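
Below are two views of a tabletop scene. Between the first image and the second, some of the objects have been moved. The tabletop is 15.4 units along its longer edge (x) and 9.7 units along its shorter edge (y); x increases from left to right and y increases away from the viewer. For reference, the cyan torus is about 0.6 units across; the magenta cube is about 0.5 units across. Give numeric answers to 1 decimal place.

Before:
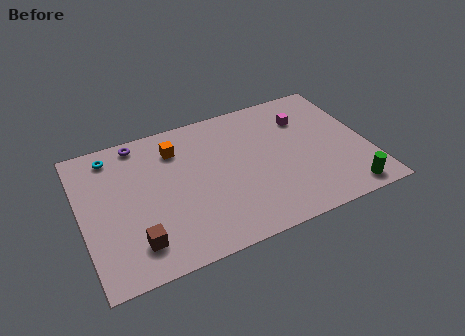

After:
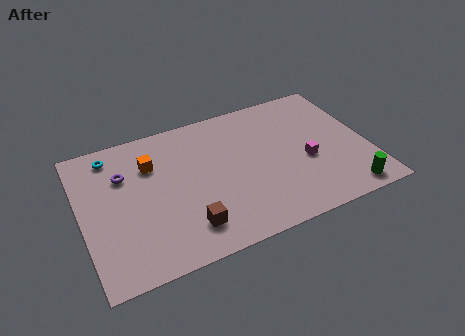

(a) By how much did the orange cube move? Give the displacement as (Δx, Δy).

(-1.4, -0.6)

From the two frames, the orange cube sits at roughly (5.3, 7.5) before and (3.9, 6.9) after.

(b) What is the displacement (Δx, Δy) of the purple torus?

(-1.0, -2.0)

From the two frames, the purple torus sits at roughly (3.4, 8.7) before and (2.4, 6.7) after.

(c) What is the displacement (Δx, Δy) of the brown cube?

(2.7, 0.0)

The brown cube was at about (2.6, 2.0) and moved to about (5.3, 2.0).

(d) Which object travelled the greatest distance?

the magenta cube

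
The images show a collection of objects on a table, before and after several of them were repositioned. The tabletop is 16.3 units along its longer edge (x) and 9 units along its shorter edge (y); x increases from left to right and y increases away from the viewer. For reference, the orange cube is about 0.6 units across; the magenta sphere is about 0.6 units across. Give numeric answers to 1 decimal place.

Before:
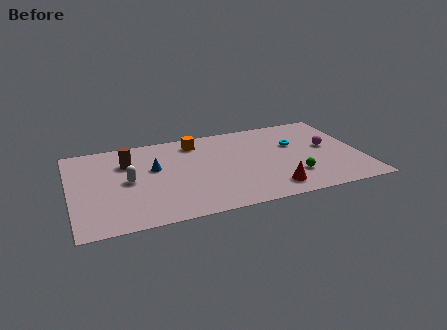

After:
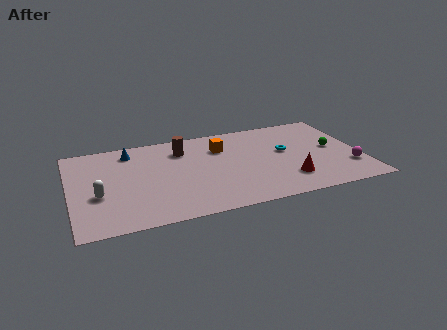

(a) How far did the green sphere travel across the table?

3.4

From (12.3, 2.4) to (14.8, 4.7), the green sphere covered √(2.5² + 2.3²) ≈ 3.4 units.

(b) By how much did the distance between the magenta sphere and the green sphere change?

-1.0

The distance was about 3.3 in the first image and 2.3 in the second, so they moved 1.0 units closer together.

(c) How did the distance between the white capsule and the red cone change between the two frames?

+2.2

The distance was about 8.4 in the first image and 10.6 in the second, so they moved 2.2 units further apart.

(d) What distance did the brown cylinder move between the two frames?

3.1

The brown cylinder was near (3.3, 6.4) before and (6.4, 6.9) after, so it travelled √(3.1² + 0.5²) ≈ 3.1 units.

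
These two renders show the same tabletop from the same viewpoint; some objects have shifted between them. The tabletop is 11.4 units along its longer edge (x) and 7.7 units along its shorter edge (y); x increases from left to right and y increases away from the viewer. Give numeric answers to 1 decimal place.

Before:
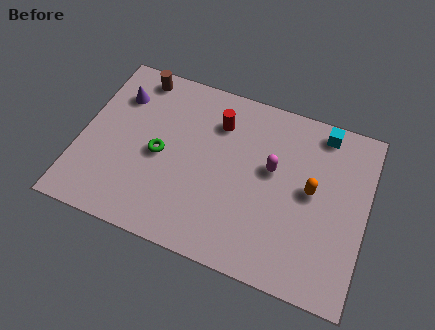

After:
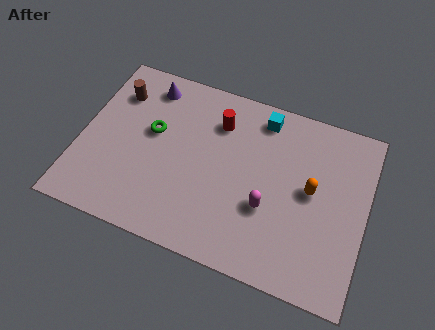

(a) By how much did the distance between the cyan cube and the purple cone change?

-3.6

They were about 8.2 units apart before and 4.6 after — 3.6 units closer together.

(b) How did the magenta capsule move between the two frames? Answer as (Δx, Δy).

(0.0, -1.7)

From the two frames, the magenta capsule sits at roughly (7.6, 4.5) before and (7.6, 2.8) after.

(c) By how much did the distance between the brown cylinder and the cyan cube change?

-1.6

Before: roughly 7.5 units apart; after: 5.9. That's 1.6 units closer together.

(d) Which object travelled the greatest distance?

the cyan cube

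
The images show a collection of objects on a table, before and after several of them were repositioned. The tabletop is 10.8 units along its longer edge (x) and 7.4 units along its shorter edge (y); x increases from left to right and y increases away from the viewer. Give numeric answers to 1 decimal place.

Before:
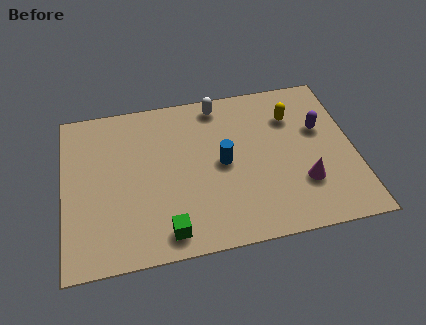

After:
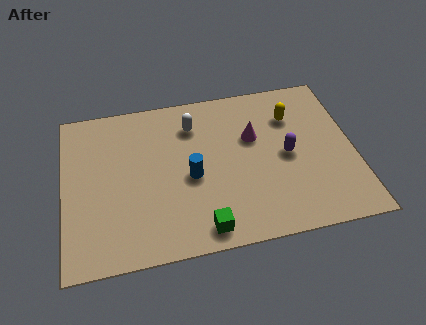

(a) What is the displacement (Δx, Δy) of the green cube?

(1.3, -0.1)

From the two frames, the green cube sits at roughly (3.7, 1.0) before and (5.0, 0.9) after.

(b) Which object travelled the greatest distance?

the magenta cone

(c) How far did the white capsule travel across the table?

1.3

From (5.9, 6.5) to (4.9, 5.7), the white capsule covered √(1.0² + 0.8²) ≈ 1.3 units.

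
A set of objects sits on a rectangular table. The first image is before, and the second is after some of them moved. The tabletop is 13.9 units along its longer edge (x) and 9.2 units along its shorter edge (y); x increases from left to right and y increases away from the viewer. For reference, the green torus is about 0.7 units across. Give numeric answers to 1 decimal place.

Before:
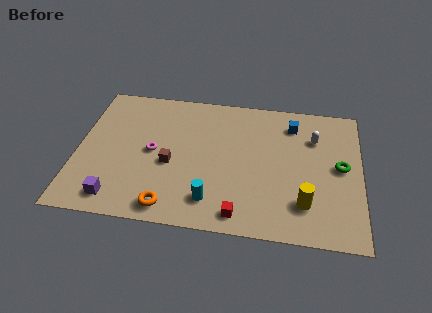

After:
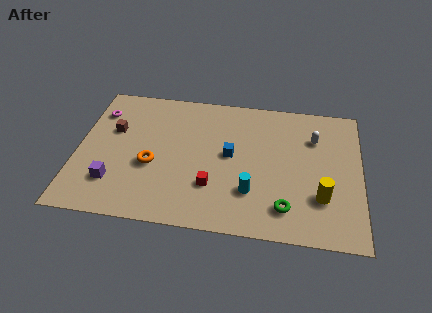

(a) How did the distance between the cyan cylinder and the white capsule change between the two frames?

-1.9

They were about 6.9 units apart before and 5.0 after — 1.9 units closer together.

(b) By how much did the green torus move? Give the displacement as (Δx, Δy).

(-2.6, -3.0)

From the two frames, the green torus sits at roughly (12.9, 4.8) before and (10.3, 1.8) after.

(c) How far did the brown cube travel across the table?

3.5

The brown cube was near (4.6, 3.9) before and (1.7, 5.8) after, so it travelled √(2.9² + 1.9²) ≈ 3.5 units.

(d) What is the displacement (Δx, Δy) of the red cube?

(-1.4, 1.6)

The red cube started near (8.1, 1.1) and ended near (6.7, 2.7).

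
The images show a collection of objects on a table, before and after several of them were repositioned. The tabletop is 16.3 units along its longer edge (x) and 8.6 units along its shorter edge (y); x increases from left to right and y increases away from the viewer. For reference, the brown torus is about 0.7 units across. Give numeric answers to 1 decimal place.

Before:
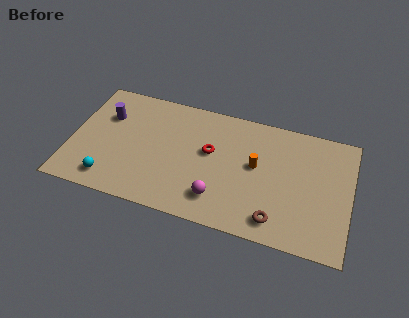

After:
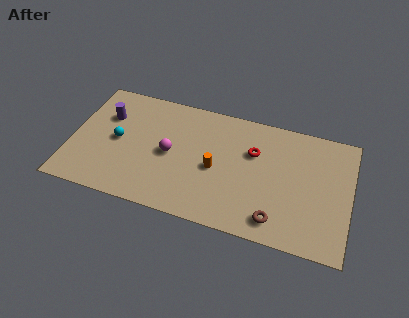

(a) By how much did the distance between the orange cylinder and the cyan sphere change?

-3.2

Before: roughly 9.0 units apart; after: 5.8. That's 3.2 units closer together.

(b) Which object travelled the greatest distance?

the magenta sphere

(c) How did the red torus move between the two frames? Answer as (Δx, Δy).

(2.5, 0.7)

The red torus started near (8.1, 5.0) and ended near (10.6, 5.7).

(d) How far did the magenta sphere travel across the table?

3.8

The magenta sphere moved from about (8.8, 1.9) to (5.8, 4.2), a distance of √(3.0² + 2.3²) ≈ 3.8.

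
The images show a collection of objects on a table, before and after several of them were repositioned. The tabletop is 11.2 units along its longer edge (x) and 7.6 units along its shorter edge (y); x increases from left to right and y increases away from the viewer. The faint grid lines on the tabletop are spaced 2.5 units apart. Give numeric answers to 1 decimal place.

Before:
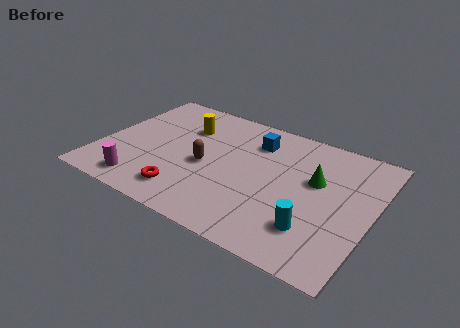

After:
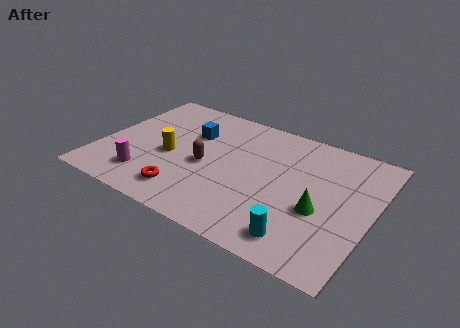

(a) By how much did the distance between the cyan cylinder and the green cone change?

-0.8

Before: roughly 2.7 units apart; after: 1.9. That's 0.8 units closer together.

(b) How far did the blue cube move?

2.7

From (6.1, 5.8) to (3.5, 5.1), the blue cube covered √(2.6² + 0.7²) ≈ 2.7 units.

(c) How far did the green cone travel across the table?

1.6

The green cone was near (8.8, 4.6) before and (9.2, 3.0) after, so it travelled √(0.4² + 1.6²) ≈ 1.6 units.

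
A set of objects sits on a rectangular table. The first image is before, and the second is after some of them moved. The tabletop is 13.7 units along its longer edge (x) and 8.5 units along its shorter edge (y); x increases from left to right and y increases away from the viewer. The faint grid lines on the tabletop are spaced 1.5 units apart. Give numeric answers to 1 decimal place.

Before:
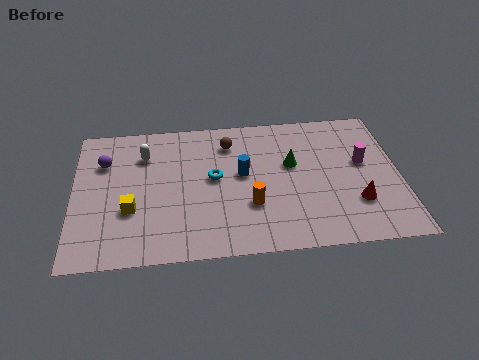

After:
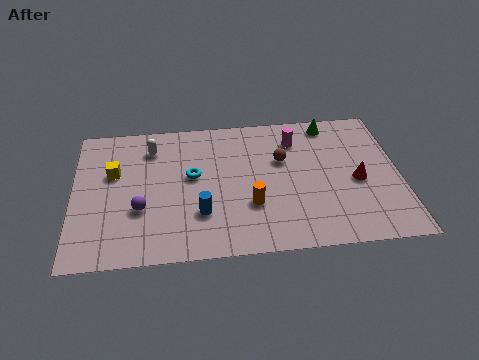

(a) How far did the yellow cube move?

2.4

The yellow cube was near (2.4, 3.0) before and (1.7, 5.3) after, so it travelled √(0.7² + 2.3²) ≈ 2.4 units.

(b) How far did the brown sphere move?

2.6

From (6.6, 6.7) to (8.8, 5.4), the brown sphere covered √(2.2² + 1.3²) ≈ 2.6 units.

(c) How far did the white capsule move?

0.5

The white capsule was near (3.0, 6.3) before and (3.3, 6.7) after, so it travelled √(0.3² + 0.4²) ≈ 0.5 units.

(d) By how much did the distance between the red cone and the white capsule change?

-0.5

Before: roughly 9.6 units apart; after: 9.1. That's 0.5 units closer together.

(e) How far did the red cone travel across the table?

1.3

From (11.8, 2.5) to (11.9, 3.8), the red cone covered √(0.1² + 1.3²) ≈ 1.3 units.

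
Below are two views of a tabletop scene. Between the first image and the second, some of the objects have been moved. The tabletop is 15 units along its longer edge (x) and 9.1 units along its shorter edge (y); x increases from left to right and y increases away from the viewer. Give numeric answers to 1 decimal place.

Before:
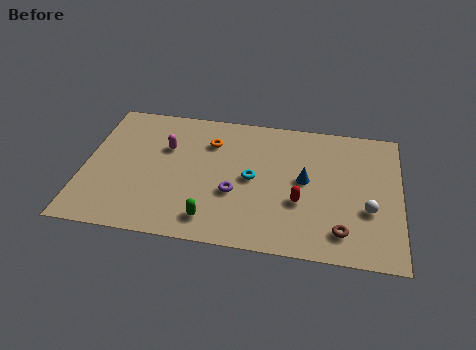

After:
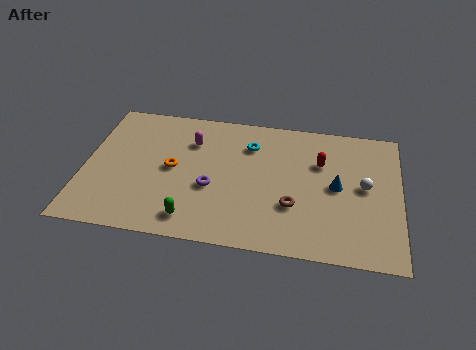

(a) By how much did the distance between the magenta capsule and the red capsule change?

-0.8

Before: roughly 7.0 units apart; after: 6.2. That's 0.8 units closer together.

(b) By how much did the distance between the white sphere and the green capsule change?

+1.2

Before: roughly 7.5 units apart; after: 8.7. That's 1.2 units further apart.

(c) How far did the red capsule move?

2.9

From (10.3, 3.3) to (11.2, 6.1), the red capsule covered √(0.9² + 2.8²) ≈ 2.9 units.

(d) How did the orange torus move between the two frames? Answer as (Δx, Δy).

(-1.7, -2.1)

The orange torus started near (5.9, 6.7) and ended near (4.2, 4.6).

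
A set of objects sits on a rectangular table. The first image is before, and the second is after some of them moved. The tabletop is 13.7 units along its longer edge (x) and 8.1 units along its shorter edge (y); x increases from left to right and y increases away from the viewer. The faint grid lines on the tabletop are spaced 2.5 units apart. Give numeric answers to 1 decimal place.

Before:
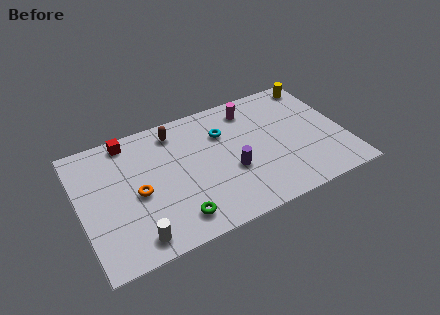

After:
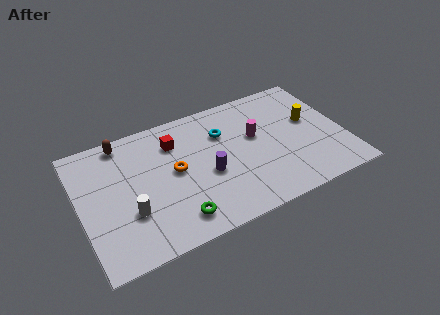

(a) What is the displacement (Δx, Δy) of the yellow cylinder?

(-0.7, -2.4)

The yellow cylinder started near (12.8, 7.1) and ended near (12.1, 4.7).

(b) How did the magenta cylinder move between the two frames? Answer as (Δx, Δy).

(0.0, -1.9)

From the two frames, the magenta cylinder sits at roughly (9.2, 6.7) before and (9.2, 4.8) after.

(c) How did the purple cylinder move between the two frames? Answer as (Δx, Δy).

(-1.2, 0.3)

The purple cylinder started near (7.7, 3.1) and ended near (6.5, 3.4).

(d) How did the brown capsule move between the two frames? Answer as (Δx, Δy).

(-2.7, 0.4)

The brown capsule started near (5.2, 6.8) and ended near (2.5, 7.2).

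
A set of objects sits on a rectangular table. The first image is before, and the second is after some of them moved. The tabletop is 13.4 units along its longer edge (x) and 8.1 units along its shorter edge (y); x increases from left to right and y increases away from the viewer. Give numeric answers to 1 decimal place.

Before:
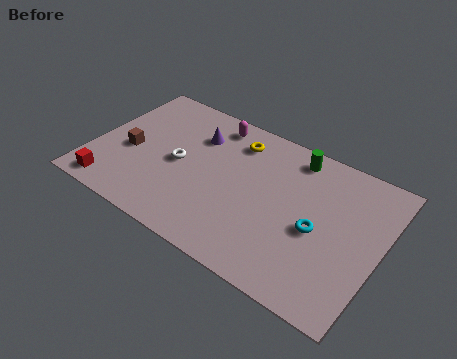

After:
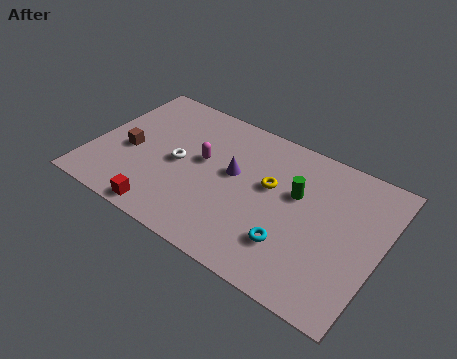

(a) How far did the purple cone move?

2.4

The purple cone was near (4.5, 5.9) before and (6.5, 4.6) after, so it travelled √(2.0² + 1.3²) ≈ 2.4 units.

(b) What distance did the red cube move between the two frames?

2.6

The red cube moved from about (1.3, 1.0) to (3.9, 0.8), a distance of √(2.6² + 0.2²) ≈ 2.6.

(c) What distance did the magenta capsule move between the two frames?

2.4

From (5.1, 7.0) to (5.0, 4.6), the magenta capsule covered √(0.1² + 2.4²) ≈ 2.4 units.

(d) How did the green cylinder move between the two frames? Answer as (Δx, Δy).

(0.4, -2.0)

The green cylinder started near (9.0, 7.0) and ended near (9.4, 5.0).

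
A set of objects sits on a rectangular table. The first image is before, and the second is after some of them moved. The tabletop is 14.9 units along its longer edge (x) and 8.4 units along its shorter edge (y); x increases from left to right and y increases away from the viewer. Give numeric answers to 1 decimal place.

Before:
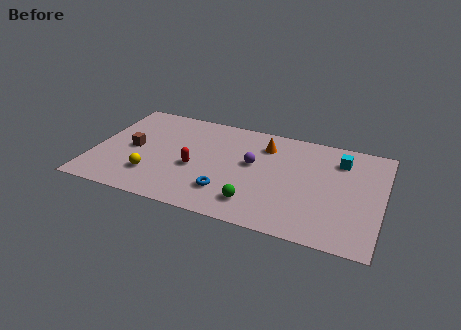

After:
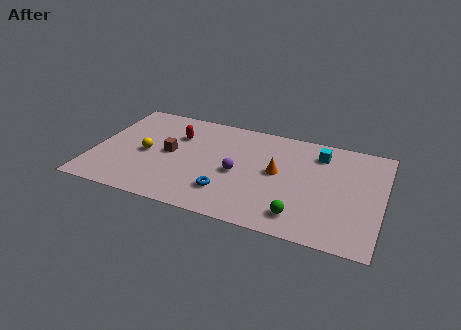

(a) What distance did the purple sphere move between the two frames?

1.2

From (8.2, 4.8) to (7.5, 3.8), the purple sphere covered √(0.7² + 1.0²) ≈ 1.2 units.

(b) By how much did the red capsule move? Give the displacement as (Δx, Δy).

(-1.2, 2.4)

From the two frames, the red capsule sits at roughly (5.3, 3.5) before and (4.1, 5.9) after.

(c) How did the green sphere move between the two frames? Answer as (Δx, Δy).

(2.3, -0.2)

The green sphere was at about (8.6, 1.7) and moved to about (10.9, 1.5).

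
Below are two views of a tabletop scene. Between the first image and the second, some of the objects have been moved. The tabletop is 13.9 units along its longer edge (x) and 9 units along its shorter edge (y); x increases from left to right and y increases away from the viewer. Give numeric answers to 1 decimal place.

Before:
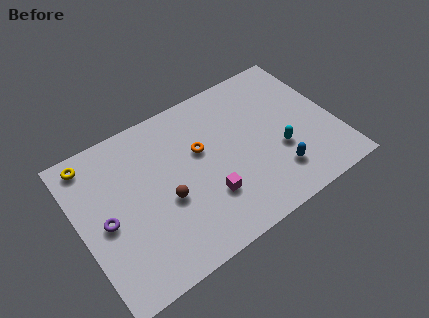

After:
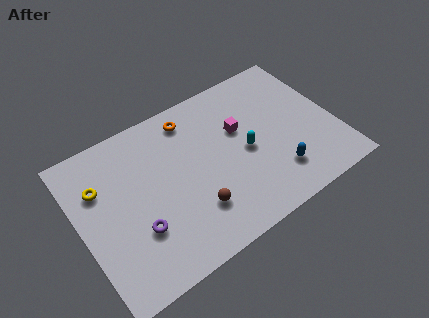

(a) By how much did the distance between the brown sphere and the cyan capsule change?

-2.5

The distance was about 6.2 in the first image and 3.7 in the second, so they moved 2.5 units closer together.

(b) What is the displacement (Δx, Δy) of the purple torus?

(1.5, -1.3)

The purple torus started near (1.3, 4.2) and ended near (2.8, 2.9).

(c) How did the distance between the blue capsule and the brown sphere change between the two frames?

-1.5

The distance was about 6.0 in the first image and 4.5 in the second, so they moved 1.5 units closer together.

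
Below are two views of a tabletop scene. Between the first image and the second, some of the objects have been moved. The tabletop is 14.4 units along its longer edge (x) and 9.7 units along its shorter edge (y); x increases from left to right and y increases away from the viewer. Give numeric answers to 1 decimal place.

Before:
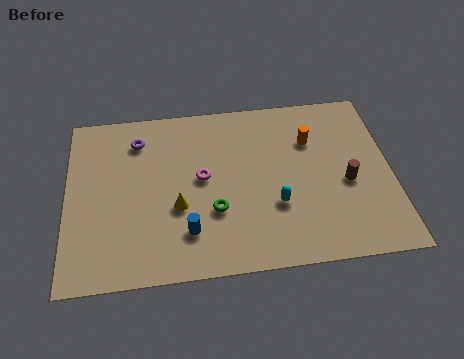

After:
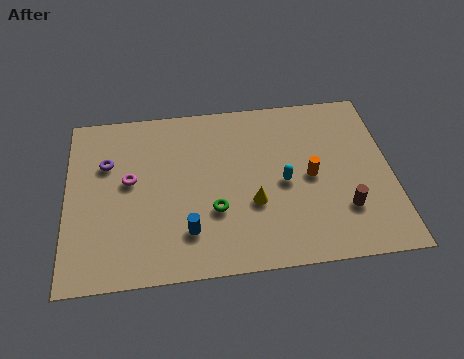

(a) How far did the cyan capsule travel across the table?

1.3

From (9.2, 3.3) to (9.6, 4.5), the cyan capsule covered √(0.4² + 1.2²) ≈ 1.3 units.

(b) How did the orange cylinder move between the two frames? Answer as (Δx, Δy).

(-0.1, -2.1)

The orange cylinder started near (10.9, 6.8) and ended near (10.8, 4.7).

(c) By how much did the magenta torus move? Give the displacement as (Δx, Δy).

(-3.2, 0.2)

The magenta torus started near (6.0, 5.2) and ended near (2.8, 5.4).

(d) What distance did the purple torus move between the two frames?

1.8

The purple torus moved from about (3.2, 7.7) to (1.8, 6.5), a distance of √(1.4² + 1.2²) ≈ 1.8.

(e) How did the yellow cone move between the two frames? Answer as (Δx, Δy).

(3.3, -0.2)

The yellow cone started near (4.9, 3.7) and ended near (8.2, 3.5).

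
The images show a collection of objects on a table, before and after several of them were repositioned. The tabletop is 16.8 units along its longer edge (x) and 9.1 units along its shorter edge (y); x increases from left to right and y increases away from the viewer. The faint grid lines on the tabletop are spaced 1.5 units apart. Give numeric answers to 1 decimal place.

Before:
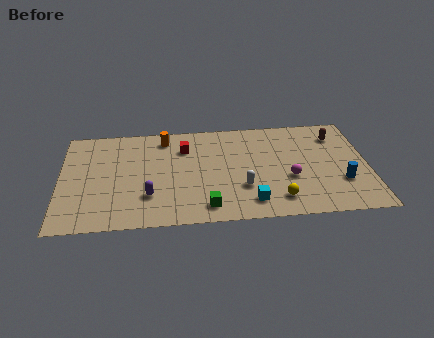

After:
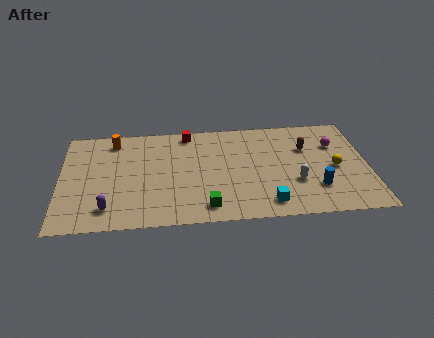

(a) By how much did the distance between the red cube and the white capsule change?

+2.8

Before: roughly 4.9 units apart; after: 7.7. That's 2.8 units further apart.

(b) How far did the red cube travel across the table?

1.4

The red cube was near (6.8, 6.7) before and (7.0, 8.1) after, so it travelled √(0.2² + 1.4²) ≈ 1.4 units.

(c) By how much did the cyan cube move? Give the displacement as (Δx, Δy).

(0.9, -0.2)

The cyan cube was at about (10.3, 1.6) and moved to about (11.2, 1.4).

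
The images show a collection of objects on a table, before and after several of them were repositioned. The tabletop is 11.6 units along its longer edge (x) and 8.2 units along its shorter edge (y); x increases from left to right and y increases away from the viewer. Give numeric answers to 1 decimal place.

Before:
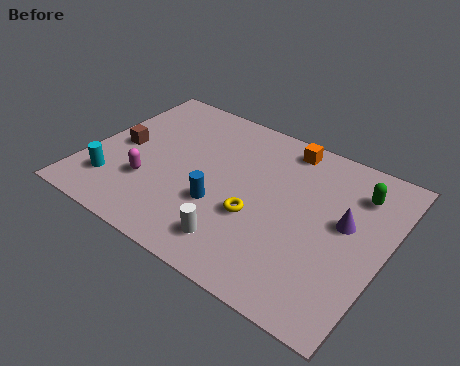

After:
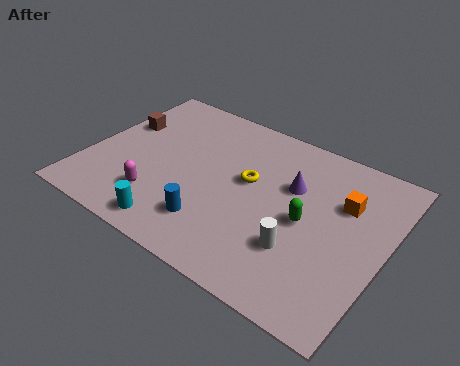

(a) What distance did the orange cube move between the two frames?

3.1

The orange cube was near (7.2, 7.2) before and (9.8, 5.5) after, so it travelled √(2.6² + 1.7²) ≈ 3.1 units.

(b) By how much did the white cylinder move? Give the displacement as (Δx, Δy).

(2.2, 1.0)

The white cylinder started near (6.4, 1.5) and ended near (8.6, 2.5).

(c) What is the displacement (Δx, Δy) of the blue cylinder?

(-0.1, -1.0)

The blue cylinder was at about (5.4, 2.9) and moved to about (5.3, 1.9).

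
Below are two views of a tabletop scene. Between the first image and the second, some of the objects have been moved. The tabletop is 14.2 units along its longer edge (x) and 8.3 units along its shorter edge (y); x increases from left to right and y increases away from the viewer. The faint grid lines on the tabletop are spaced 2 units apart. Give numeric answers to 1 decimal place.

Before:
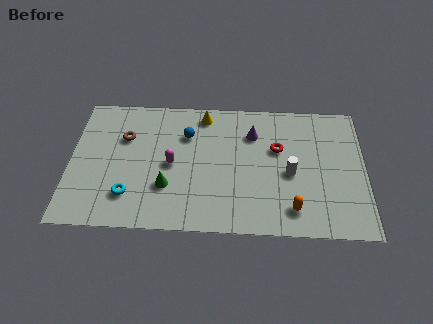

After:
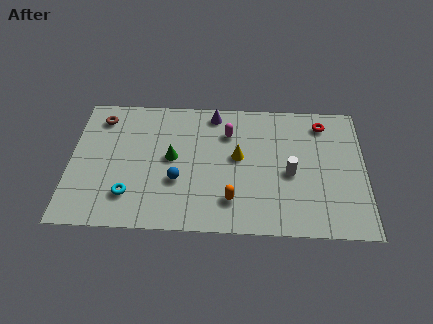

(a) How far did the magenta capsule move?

3.4

From (4.9, 4.0) to (7.6, 6.1), the magenta capsule covered √(2.7² + 2.1²) ≈ 3.4 units.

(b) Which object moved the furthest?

the magenta capsule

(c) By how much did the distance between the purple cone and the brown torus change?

-0.7

The distance was about 6.2 in the first image and 5.5 in the second, so they moved 0.7 units closer together.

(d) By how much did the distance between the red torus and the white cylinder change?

+2.0

The distance was about 1.6 in the first image and 3.6 in the second, so they moved 2.0 units further apart.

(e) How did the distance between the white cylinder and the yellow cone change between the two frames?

-2.8

Before: roughly 5.5 units apart; after: 2.7. That's 2.8 units closer together.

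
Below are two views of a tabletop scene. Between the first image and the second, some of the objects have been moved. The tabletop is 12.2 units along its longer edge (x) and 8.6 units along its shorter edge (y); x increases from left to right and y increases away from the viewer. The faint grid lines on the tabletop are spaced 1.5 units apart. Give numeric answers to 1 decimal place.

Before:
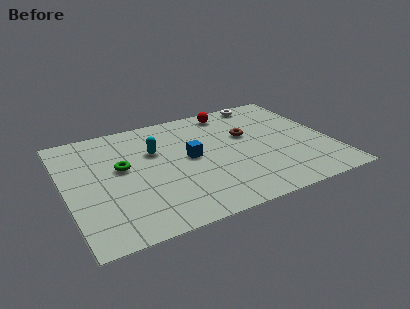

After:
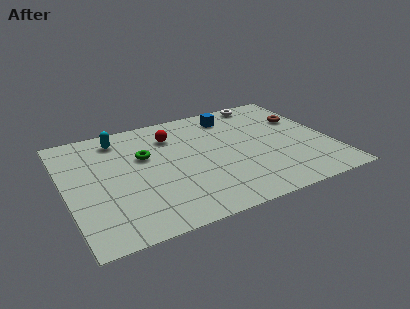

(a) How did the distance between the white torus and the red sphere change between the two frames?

+3.1

Before: roughly 1.7 units apart; after: 4.8. That's 3.1 units further apart.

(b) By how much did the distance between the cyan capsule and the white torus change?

+1.1

They were about 5.9 units apart before and 7.0 after — 1.1 units further apart.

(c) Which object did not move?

the white torus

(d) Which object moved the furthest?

the blue cube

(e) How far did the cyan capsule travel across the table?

2.2

From (4.2, 5.6) to (2.7, 7.2), the cyan capsule covered √(1.5² + 1.6²) ≈ 2.2 units.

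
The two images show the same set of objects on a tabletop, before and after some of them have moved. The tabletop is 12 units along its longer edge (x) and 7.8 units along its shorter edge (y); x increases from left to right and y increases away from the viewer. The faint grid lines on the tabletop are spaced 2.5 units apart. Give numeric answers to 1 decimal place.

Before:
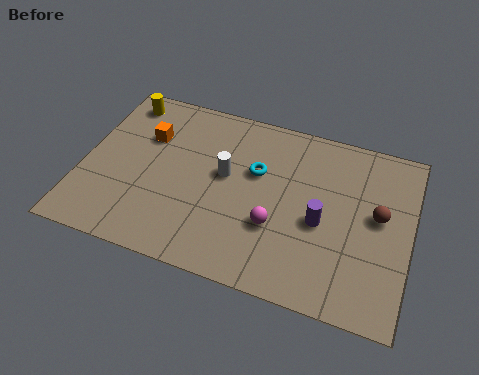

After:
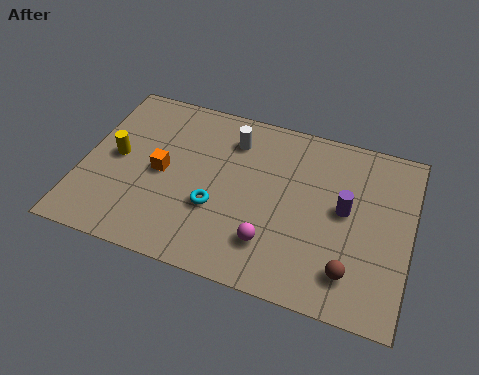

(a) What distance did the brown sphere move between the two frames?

2.8

The brown sphere was near (10.8, 4.3) before and (10.0, 1.6) after, so it travelled √(0.8² + 2.7²) ≈ 2.8 units.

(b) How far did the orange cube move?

1.7

The orange cube was near (2.2, 5.3) before and (2.9, 3.8) after, so it travelled √(0.7² + 1.5²) ≈ 1.7 units.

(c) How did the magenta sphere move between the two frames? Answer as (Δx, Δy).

(-0.1, -0.8)

The magenta sphere was at about (7.2, 2.7) and moved to about (7.1, 1.9).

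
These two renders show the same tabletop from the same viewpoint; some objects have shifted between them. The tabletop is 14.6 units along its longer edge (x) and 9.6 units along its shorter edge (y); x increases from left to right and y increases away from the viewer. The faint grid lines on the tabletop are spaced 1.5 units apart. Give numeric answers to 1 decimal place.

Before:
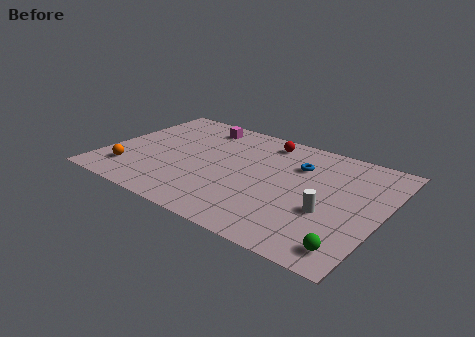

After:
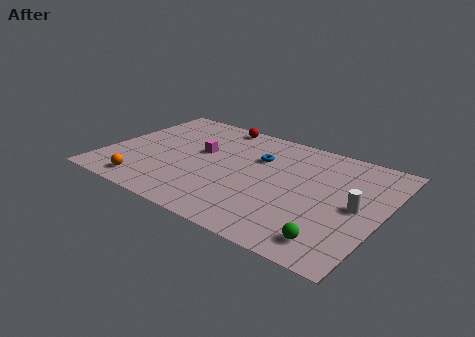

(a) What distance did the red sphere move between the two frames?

2.8

The red sphere was near (7.9, 8.2) before and (5.1, 8.7) after, so it travelled √(2.8² + 0.5²) ≈ 2.8 units.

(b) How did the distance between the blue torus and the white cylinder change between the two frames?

+2.0

The distance was about 3.8 in the first image and 5.8 in the second, so they moved 2.0 units further apart.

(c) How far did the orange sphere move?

1.4

The orange sphere moved from about (1.6, 2.1) to (2.7, 1.3), a distance of √(1.1² + 0.8²) ≈ 1.4.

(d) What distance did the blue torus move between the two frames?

2.1

From (9.9, 6.8) to (7.8, 6.5), the blue torus covered √(2.1² + 0.3²) ≈ 2.1 units.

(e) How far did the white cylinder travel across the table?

1.7

The white cylinder moved from about (12.0, 3.6) to (13.3, 4.7), a distance of √(1.3² + 1.1²) ≈ 1.7.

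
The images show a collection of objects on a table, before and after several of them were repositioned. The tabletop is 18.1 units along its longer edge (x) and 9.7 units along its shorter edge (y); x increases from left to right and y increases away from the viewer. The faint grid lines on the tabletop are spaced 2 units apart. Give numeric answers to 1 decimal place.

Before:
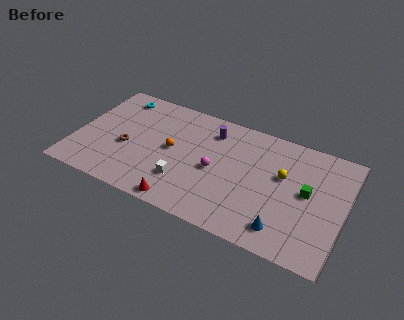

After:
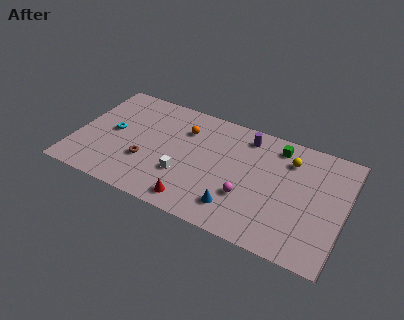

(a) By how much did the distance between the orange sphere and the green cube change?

-2.8

They were about 9.1 units apart before and 6.3 after — 2.8 units closer together.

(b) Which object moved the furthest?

the green cube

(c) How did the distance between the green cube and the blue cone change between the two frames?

+2.8

They were about 3.7 units apart before and 6.5 after — 2.8 units further apart.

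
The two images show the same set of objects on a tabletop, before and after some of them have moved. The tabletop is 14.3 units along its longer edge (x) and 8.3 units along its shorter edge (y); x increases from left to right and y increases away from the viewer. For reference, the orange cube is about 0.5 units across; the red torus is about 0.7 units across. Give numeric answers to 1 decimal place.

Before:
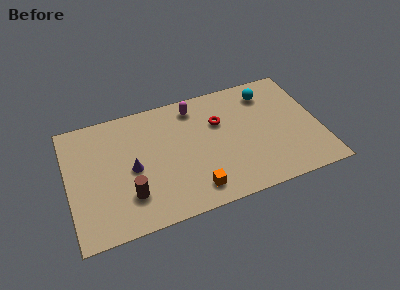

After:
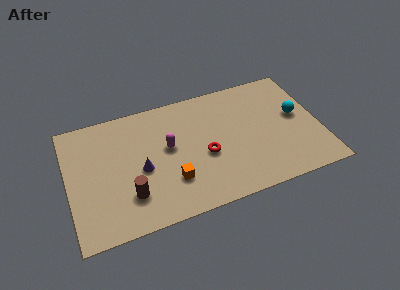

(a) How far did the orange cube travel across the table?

1.6

From (6.9, 1.4) to (5.7, 2.4), the orange cube covered √(1.2² + 1.0²) ≈ 1.6 units.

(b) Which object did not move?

the brown cylinder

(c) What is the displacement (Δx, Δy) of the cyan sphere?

(1.5, -2.1)

The cyan sphere started near (11.6, 6.7) and ended near (13.1, 4.6).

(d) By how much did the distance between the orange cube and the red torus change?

-2.2

They were about 4.5 units apart before and 2.3 after — 2.2 units closer together.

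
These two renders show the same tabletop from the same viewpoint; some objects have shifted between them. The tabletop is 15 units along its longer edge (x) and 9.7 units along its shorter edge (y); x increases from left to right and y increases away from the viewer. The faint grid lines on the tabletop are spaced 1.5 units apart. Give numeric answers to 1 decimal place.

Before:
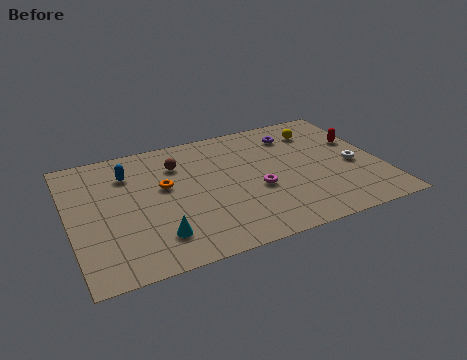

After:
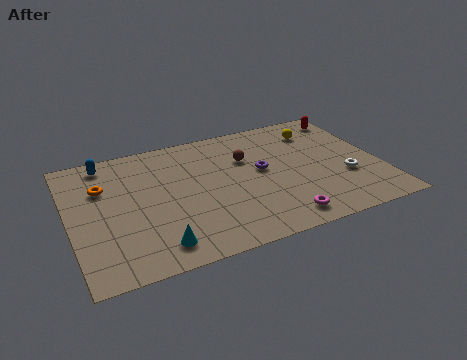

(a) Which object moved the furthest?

the brown sphere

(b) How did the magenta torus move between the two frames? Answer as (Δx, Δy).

(0.8, -2.6)

From the two frames, the magenta torus sits at roughly (8.9, 3.9) before and (9.7, 1.3) after.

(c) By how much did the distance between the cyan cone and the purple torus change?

-2.5

Before: roughly 9.2 units apart; after: 6.7. That's 2.5 units closer together.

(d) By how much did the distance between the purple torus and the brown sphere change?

-4.5

They were about 5.8 units apart before and 1.3 after — 4.5 units closer together.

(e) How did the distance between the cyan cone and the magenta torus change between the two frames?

+0.6

The distance was about 5.3 in the first image and 5.9 in the second, so they moved 0.6 units further apart.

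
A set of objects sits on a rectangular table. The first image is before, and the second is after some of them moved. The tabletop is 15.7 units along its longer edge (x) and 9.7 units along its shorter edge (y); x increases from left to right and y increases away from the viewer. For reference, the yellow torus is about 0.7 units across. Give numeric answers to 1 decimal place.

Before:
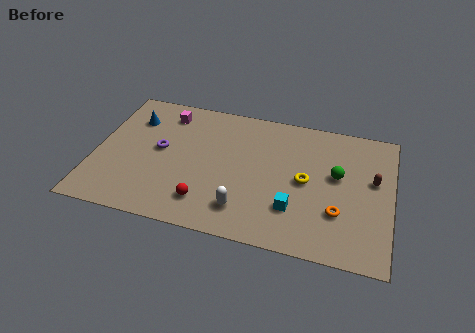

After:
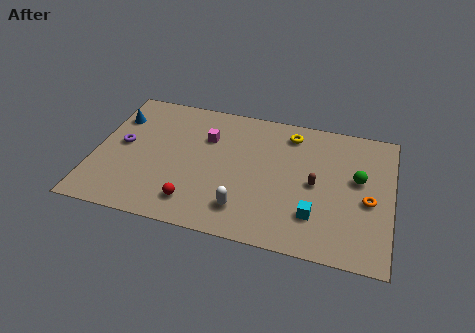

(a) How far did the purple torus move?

2.0

From (3.4, 5.2) to (1.4, 5.1), the purple torus covered √(2.0² + 0.1²) ≈ 2.0 units.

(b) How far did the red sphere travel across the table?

0.6

The red sphere moved from about (6.1, 2.0) to (5.5, 1.8), a distance of √(0.6² + 0.2²) ≈ 0.6.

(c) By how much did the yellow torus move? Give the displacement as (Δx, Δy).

(-1.0, 3.3)

The yellow torus started near (11.2, 4.8) and ended near (10.2, 8.1).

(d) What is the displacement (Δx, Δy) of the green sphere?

(1.1, 0.0)

The green sphere started near (12.8, 5.6) and ended near (13.9, 5.6).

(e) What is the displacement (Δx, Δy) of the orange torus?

(1.5, 1.2)

The orange torus started near (13.0, 3.0) and ended near (14.5, 4.2).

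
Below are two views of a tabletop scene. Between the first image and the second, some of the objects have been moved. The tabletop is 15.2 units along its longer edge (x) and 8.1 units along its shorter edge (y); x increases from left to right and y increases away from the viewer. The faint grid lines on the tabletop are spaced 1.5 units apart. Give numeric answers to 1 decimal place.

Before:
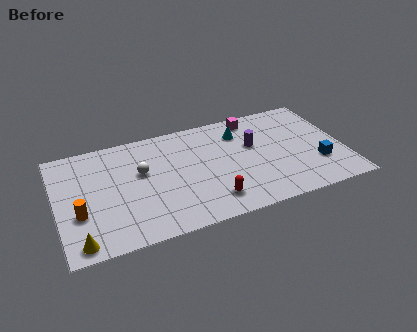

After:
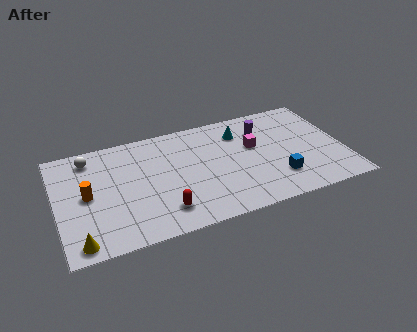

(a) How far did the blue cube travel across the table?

2.2

The blue cube was near (13.7, 2.5) before and (11.5, 2.1) after, so it travelled √(2.2² + 0.4²) ≈ 2.2 units.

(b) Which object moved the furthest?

the white sphere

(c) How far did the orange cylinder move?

1.3

From (1.1, 2.9) to (1.6, 4.1), the orange cylinder covered √(0.5² + 1.2²) ≈ 1.3 units.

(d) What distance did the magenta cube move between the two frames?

2.2

The magenta cube was near (10.7, 7.1) before and (10.5, 4.9) after, so it travelled √(0.2² + 2.2²) ≈ 2.2 units.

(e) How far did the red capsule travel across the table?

2.5

The red capsule was near (7.9, 1.6) before and (5.4, 1.7) after, so it travelled √(2.5² + 0.1²) ≈ 2.5 units.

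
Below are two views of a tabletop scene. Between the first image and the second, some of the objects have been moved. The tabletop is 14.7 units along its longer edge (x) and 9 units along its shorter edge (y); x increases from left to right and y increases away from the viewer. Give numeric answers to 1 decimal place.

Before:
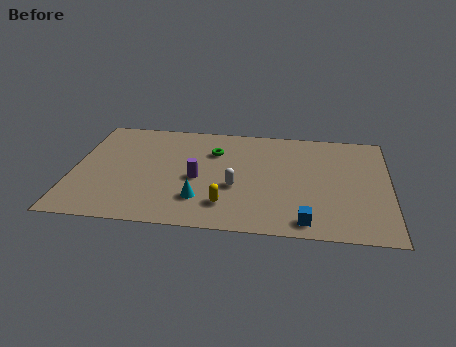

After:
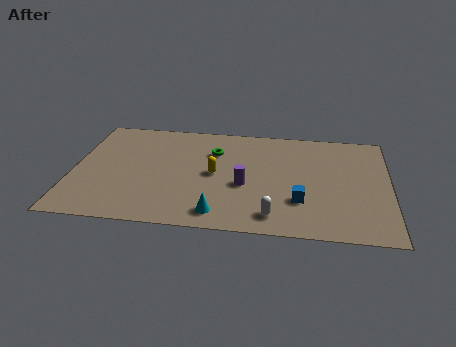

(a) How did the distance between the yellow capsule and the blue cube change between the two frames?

+0.6

The distance was about 3.8 in the first image and 4.4 in the second, so they moved 0.6 units further apart.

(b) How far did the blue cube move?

1.6

The blue cube was near (10.9, 1.1) before and (10.6, 2.7) after, so it travelled √(0.3² + 1.6²) ≈ 1.6 units.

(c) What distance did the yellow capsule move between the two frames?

2.6

The yellow capsule was near (7.2, 2.0) before and (6.6, 4.5) after, so it travelled √(0.6² + 2.5²) ≈ 2.6 units.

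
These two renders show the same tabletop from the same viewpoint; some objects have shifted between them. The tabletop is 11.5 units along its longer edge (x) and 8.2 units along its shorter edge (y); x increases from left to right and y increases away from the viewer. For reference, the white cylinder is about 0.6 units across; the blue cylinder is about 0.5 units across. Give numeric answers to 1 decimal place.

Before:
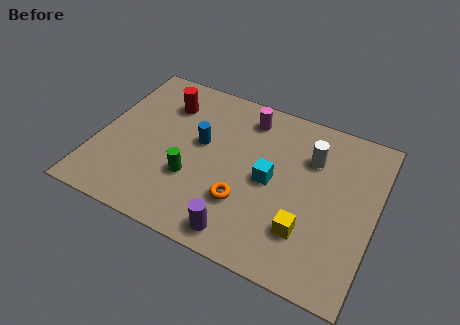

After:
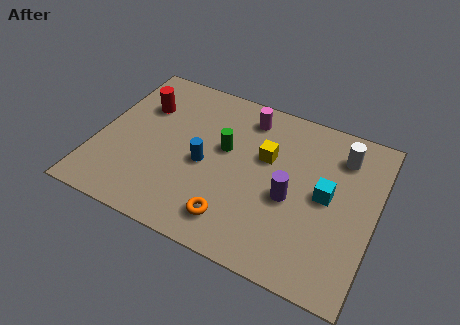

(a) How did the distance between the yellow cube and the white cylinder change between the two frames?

-0.3

The distance was about 3.6 in the first image and 3.3 in the second, so they moved 0.3 units closer together.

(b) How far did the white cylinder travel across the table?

1.3

From (8.7, 5.8) to (9.9, 6.4), the white cylinder covered √(1.2² + 0.6²) ≈ 1.3 units.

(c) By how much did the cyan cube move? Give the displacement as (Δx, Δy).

(2.3, 0.2)

The cyan cube started near (7.2, 4.0) and ended near (9.5, 4.2).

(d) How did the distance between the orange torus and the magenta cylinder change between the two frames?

+1.0

Before: roughly 4.3 units apart; after: 5.3. That's 1.0 units further apart.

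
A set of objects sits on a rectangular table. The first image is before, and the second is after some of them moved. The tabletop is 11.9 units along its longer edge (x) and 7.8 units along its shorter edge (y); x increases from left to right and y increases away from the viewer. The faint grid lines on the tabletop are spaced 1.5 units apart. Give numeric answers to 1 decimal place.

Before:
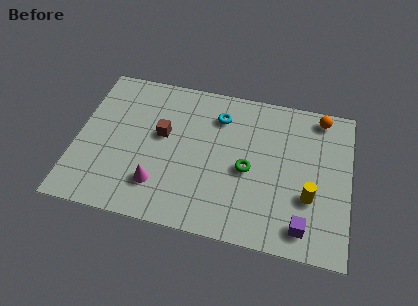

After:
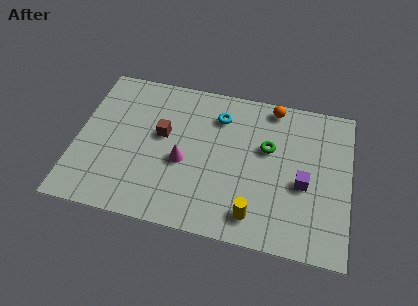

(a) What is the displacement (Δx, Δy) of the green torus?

(0.8, 1.3)

From the two frames, the green torus sits at roughly (7.5, 3.5) before and (8.3, 4.8) after.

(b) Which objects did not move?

the brown cube and the cyan torus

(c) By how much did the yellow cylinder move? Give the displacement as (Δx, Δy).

(-2.3, -1.4)

From the two frames, the yellow cylinder sits at roughly (10.2, 2.7) before and (7.9, 1.3) after.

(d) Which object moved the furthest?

the yellow cylinder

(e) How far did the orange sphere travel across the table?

2.1

The orange sphere moved from about (10.5, 6.9) to (8.4, 7.0), a distance of √(2.1² + 0.1²) ≈ 2.1.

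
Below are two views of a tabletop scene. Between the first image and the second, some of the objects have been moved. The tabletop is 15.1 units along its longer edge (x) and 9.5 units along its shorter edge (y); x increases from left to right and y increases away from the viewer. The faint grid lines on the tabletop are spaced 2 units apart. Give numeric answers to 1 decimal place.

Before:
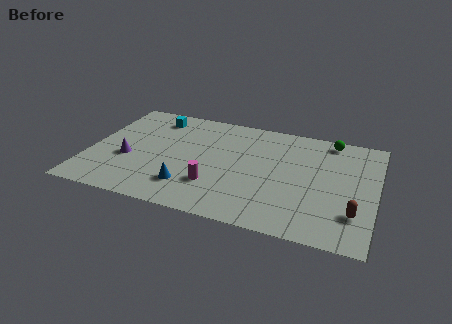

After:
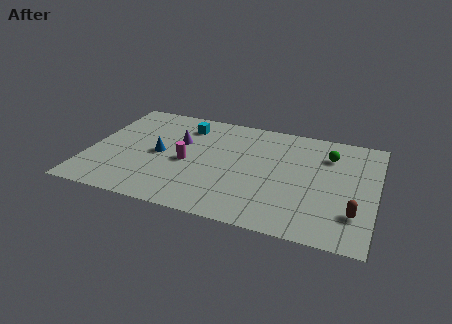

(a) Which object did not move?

the brown capsule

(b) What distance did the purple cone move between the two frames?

3.4

From (2.1, 3.7) to (4.6, 6.0), the purple cone covered √(2.5² + 2.3²) ≈ 3.4 units.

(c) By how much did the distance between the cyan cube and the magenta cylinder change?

-3.1

They were about 6.4 units apart before and 3.3 after — 3.1 units closer together.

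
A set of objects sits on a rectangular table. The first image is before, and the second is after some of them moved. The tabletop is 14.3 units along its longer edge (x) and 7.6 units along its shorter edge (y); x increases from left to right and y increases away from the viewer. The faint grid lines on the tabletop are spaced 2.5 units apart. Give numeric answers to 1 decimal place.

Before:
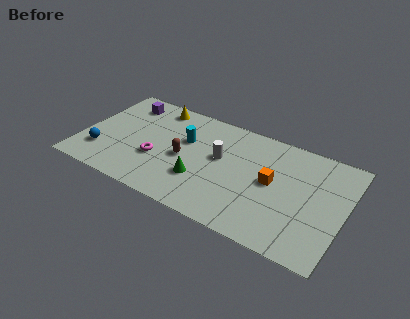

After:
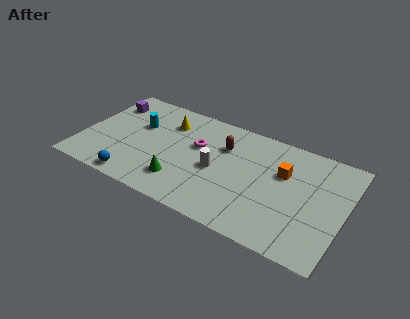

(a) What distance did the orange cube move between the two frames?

1.0

The orange cube was near (10.4, 4.0) before and (10.9, 4.9) after, so it travelled √(0.5² + 0.9²) ≈ 1.0 units.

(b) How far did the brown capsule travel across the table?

2.7

The brown capsule moved from about (5.6, 3.5) to (7.6, 5.3), a distance of √(2.0² + 1.8²) ≈ 2.7.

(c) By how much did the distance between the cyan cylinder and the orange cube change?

+3.0

Before: roughly 5.0 units apart; after: 8.0. That's 3.0 units further apart.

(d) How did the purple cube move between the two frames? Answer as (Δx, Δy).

(-0.9, -0.4)

From the two frames, the purple cube sits at roughly (1.9, 6.2) before and (1.0, 5.8) after.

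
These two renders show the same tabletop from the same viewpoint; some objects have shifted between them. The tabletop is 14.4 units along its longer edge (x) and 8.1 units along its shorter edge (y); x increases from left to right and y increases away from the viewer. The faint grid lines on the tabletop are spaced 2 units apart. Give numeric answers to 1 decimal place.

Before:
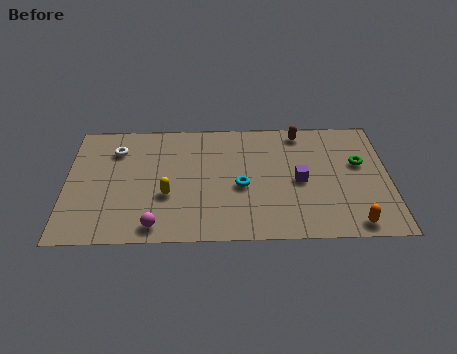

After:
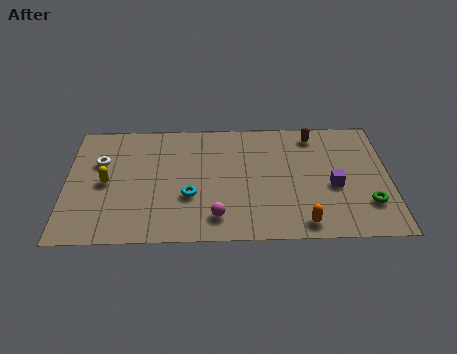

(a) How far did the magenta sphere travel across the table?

2.7

The magenta sphere moved from about (4.0, 1.0) to (6.7, 1.5), a distance of √(2.7² + 0.5²) ≈ 2.7.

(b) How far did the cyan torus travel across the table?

2.4

From (7.8, 3.5) to (5.5, 2.9), the cyan torus covered √(2.3² + 0.6²) ≈ 2.4 units.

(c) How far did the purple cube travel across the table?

1.6

From (10.4, 3.8) to (11.9, 3.4), the purple cube covered √(1.5² + 0.4²) ≈ 1.6 units.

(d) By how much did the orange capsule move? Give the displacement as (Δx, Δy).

(-2.2, 0.1)

The orange capsule was at about (12.7, 0.9) and moved to about (10.5, 1.0).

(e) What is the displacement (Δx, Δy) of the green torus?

(0.3, -2.7)

The green torus was at about (13.1, 4.9) and moved to about (13.4, 2.2).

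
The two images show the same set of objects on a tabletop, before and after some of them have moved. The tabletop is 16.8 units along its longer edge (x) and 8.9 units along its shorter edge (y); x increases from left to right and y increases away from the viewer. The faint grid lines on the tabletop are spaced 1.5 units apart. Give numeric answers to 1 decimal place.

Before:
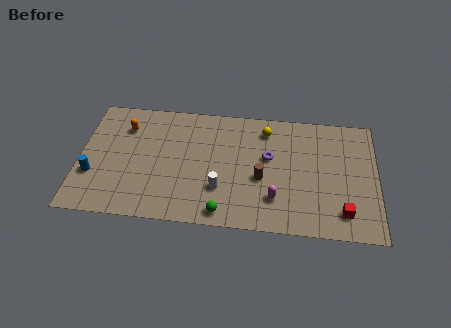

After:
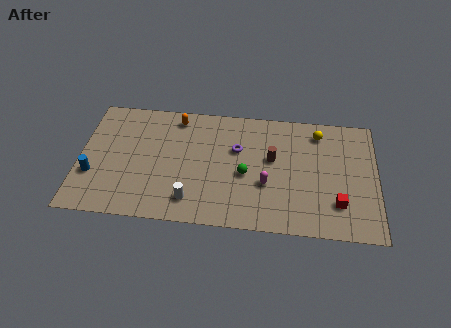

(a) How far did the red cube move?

0.7

From (14.9, 1.7) to (14.6, 2.3), the red cube covered √(0.3² + 0.6²) ≈ 0.7 units.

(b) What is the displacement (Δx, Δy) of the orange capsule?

(2.9, 1.0)

The orange capsule started near (2.5, 6.7) and ended near (5.4, 7.7).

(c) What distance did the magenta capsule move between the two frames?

1.1

The magenta capsule was near (11.1, 2.3) before and (10.6, 3.3) after, so it travelled √(0.5² + 1.0²) ≈ 1.1 units.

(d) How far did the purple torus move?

1.8

The purple torus was near (10.7, 5.3) before and (8.9, 5.7) after, so it travelled √(1.8² + 0.4²) ≈ 1.8 units.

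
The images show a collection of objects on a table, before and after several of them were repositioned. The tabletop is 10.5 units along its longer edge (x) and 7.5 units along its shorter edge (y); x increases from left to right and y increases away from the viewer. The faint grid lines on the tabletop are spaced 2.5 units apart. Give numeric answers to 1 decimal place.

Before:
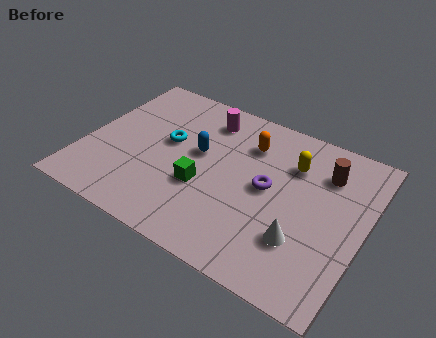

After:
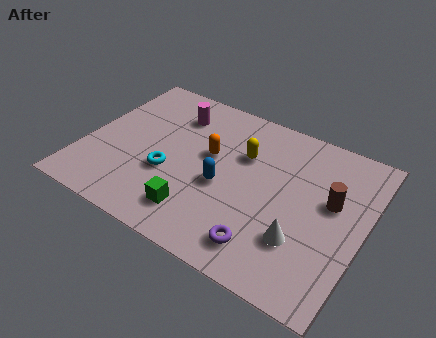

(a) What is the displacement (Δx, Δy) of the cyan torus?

(0.3, -1.5)

From the two frames, the cyan torus sits at roughly (3.0, 4.3) before and (3.3, 2.8) after.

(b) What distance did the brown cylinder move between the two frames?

1.3

The brown cylinder moved from about (8.8, 5.6) to (9.2, 4.4), a distance of √(0.4² + 1.2²) ≈ 1.3.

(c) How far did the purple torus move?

2.6

The purple torus moved from about (6.9, 3.9) to (7.2, 1.3), a distance of √(0.3² + 2.6²) ≈ 2.6.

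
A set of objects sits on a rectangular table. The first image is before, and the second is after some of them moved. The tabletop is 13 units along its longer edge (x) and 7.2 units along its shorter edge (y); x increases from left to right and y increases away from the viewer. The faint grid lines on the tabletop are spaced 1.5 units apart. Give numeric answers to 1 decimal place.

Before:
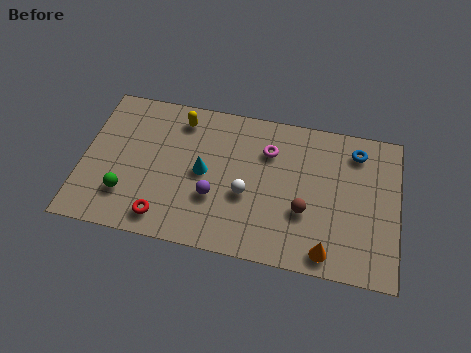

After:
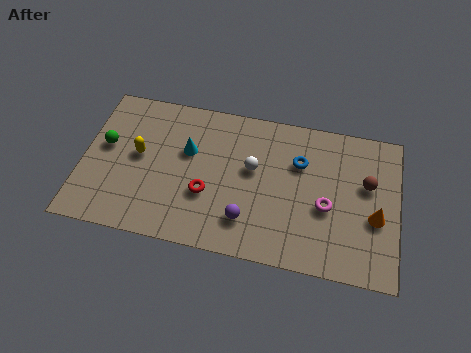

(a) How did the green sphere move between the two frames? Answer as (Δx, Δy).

(-1.0, 2.2)

The green sphere started near (1.9, 1.9) and ended near (0.9, 4.1).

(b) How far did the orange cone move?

2.8

The orange cone moved from about (10.2, 0.9) to (12.1, 2.9), a distance of √(1.9² + 2.0²) ≈ 2.8.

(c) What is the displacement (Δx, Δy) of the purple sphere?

(1.4, -0.8)

The purple sphere started near (5.5, 2.5) and ended near (6.9, 1.7).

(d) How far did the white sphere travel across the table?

1.3

The white sphere was near (6.8, 2.9) before and (7.0, 4.2) after, so it travelled √(0.2² + 1.3²) ≈ 1.3 units.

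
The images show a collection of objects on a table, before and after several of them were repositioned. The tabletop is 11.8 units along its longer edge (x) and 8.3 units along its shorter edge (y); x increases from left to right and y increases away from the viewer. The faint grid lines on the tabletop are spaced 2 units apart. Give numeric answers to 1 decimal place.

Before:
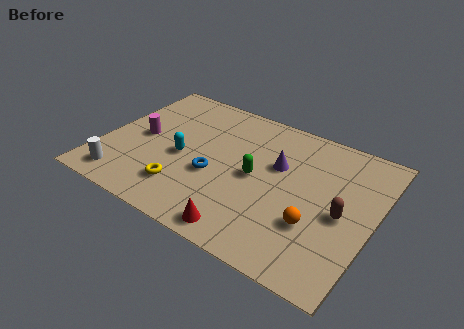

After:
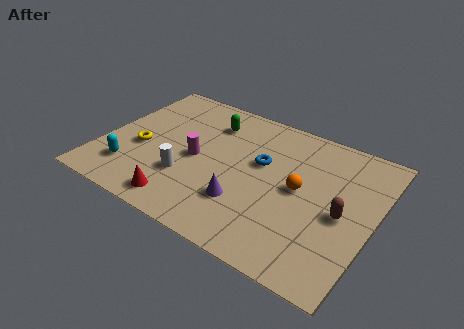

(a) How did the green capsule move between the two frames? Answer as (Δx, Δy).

(-2.4, 2.3)

The green capsule was at about (6.7, 4.1) and moved to about (4.3, 6.4).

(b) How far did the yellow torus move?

2.7

From (3.9, 1.9) to (1.7, 3.4), the yellow torus covered √(2.2² + 1.5²) ≈ 2.7 units.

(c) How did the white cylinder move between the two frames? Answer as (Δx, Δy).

(2.6, 1.4)

The white cylinder was at about (1.3, 1.2) and moved to about (3.9, 2.6).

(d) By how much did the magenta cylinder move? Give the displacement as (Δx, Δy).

(2.5, -0.2)

From the two frames, the magenta cylinder sits at roughly (1.6, 4.1) before and (4.1, 3.9) after.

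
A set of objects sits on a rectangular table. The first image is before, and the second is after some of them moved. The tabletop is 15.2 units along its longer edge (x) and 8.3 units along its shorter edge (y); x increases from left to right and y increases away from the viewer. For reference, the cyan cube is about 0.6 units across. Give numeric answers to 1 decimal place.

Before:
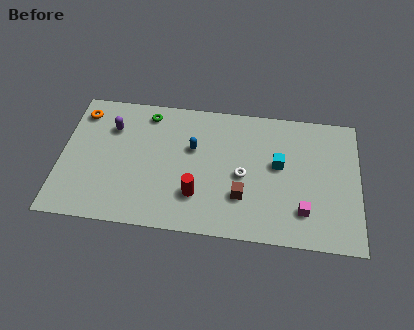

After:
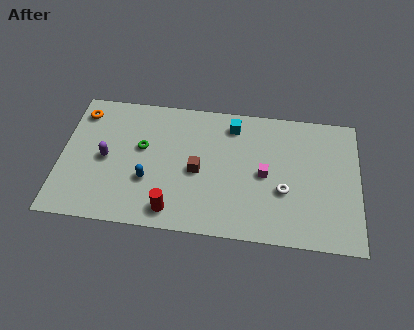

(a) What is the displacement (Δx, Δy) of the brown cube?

(-2.3, 1.3)

From the two frames, the brown cube sits at roughly (9.3, 2.5) before and (7.0, 3.8) after.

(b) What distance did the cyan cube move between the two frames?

3.3

The cyan cube was near (11.1, 4.7) before and (8.7, 6.9) after, so it travelled √(2.4² + 2.2²) ≈ 3.3 units.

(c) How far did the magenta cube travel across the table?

2.8

From (12.4, 2.0) to (10.4, 4.0), the magenta cube covered √(2.0² + 2.0²) ≈ 2.8 units.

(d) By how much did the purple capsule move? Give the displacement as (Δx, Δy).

(-0.2, -2.0)

The purple capsule was at about (2.5, 6.0) and moved to about (2.3, 4.0).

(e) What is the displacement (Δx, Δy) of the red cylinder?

(-1.2, -1.1)

The red cylinder was at about (7.0, 2.3) and moved to about (5.8, 1.2).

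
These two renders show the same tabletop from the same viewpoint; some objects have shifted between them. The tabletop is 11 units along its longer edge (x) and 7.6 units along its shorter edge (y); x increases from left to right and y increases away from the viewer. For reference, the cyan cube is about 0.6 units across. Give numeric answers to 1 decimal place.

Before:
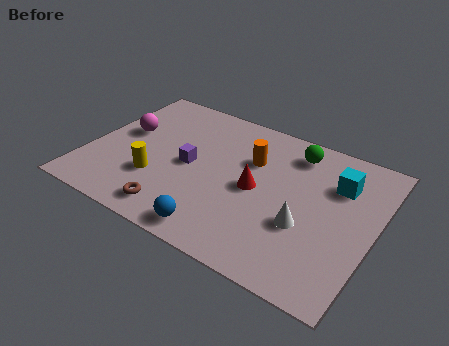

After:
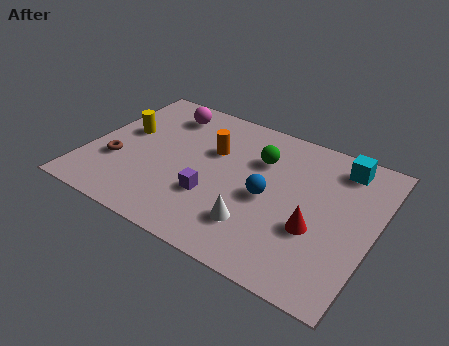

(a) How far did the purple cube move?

1.6

The purple cube was near (3.9, 3.7) before and (5.0, 2.5) after, so it travelled √(1.1² + 1.2²) ≈ 1.6 units.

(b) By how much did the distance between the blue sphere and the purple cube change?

-1.0

The distance was about 3.2 in the first image and 2.2 in the second, so they moved 1.0 units closer together.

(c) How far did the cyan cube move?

1.0

The cyan cube moved from about (9.4, 5.4) to (9.4, 6.4), a distance of √(0.0² + 1.0²) ≈ 1.0.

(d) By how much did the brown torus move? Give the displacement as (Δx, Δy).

(-2.6, 1.5)

The brown torus was at about (3.8, 1.1) and moved to about (1.2, 2.6).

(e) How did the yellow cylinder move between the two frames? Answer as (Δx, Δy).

(-1.6, 2.0)

The yellow cylinder was at about (2.8, 2.4) and moved to about (1.2, 4.4).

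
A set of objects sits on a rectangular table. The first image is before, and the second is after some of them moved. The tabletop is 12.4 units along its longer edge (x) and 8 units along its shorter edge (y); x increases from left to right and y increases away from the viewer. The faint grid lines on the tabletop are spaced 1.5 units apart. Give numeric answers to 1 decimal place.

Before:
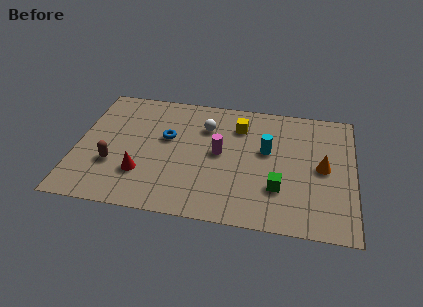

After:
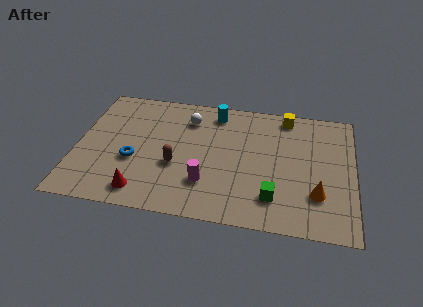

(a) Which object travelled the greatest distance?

the cyan cylinder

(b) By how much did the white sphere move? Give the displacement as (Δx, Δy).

(-0.8, 0.4)

The white sphere started near (5.7, 5.8) and ended near (4.9, 6.2).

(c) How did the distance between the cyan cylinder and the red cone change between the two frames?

+0.4

The distance was about 6.0 in the first image and 6.4 in the second, so they moved 0.4 units further apart.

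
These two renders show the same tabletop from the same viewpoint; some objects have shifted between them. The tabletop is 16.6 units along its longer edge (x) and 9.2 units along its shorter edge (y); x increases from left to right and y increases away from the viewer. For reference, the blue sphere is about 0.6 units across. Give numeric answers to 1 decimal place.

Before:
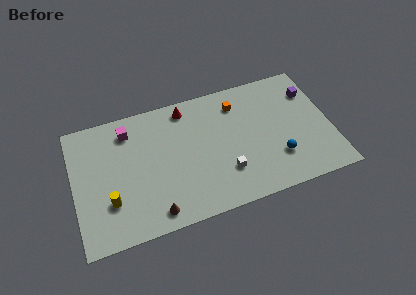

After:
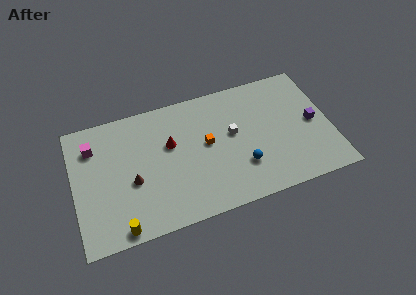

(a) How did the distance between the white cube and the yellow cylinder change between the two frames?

+1.4

The distance was about 7.4 in the first image and 8.8 in the second, so they moved 1.4 units further apart.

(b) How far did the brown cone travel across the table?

2.9

The brown cone was near (4.9, 1.2) before and (3.7, 3.8) after, so it travelled √(1.2² + 2.6²) ≈ 2.9 units.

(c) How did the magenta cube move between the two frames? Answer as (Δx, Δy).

(-2.3, -0.5)

From the two frames, the magenta cube sits at roughly (3.7, 7.5) before and (1.4, 7.0) after.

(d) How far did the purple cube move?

2.3

From (15.6, 6.8) to (15.5, 4.5), the purple cube covered √(0.1² + 2.3²) ≈ 2.3 units.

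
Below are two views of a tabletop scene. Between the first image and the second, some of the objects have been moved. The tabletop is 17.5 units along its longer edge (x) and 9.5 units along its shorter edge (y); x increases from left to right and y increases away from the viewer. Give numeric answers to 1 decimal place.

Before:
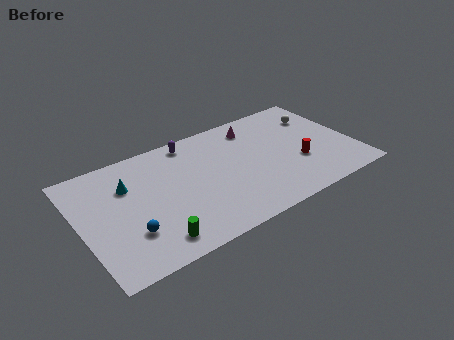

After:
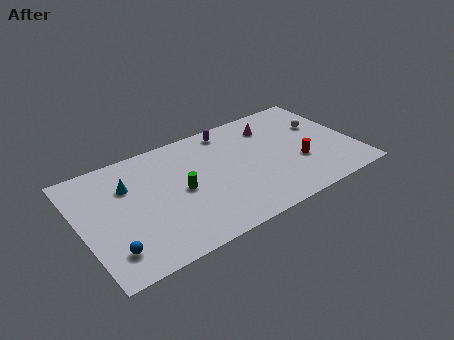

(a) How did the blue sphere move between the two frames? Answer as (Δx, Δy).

(-1.3, -0.8)

The blue sphere was at about (2.8, 2.8) and moved to about (1.5, 2.0).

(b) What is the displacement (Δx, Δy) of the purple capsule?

(2.5, -0.1)

The purple capsule was at about (7.5, 8.4) and moved to about (10.0, 8.3).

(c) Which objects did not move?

the cyan cone and the red cylinder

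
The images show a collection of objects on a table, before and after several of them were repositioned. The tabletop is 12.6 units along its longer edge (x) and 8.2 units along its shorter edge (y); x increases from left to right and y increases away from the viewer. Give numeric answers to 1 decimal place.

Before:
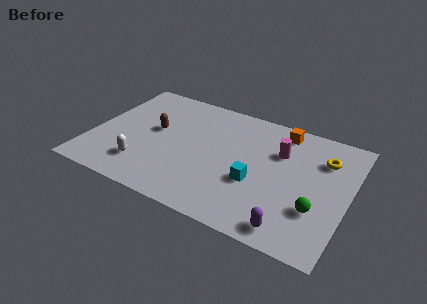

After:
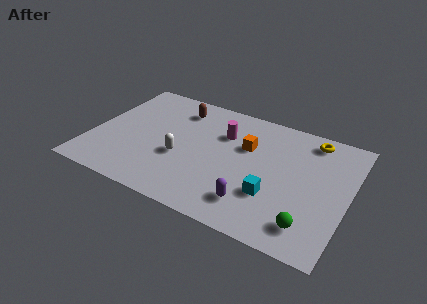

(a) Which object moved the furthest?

the magenta cylinder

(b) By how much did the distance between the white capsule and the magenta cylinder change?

-4.2

Before: roughly 7.3 units apart; after: 3.1. That's 4.2 units closer together.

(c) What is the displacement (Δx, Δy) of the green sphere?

(-0.2, -1.1)

The green sphere started near (11.2, 2.6) and ended near (11.0, 1.5).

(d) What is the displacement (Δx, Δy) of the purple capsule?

(-1.9, 0.7)

The purple capsule started near (10.2, 1.0) and ended near (8.3, 1.7).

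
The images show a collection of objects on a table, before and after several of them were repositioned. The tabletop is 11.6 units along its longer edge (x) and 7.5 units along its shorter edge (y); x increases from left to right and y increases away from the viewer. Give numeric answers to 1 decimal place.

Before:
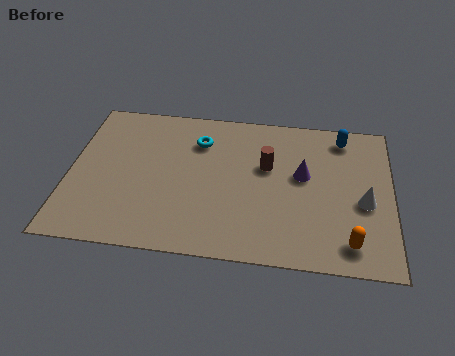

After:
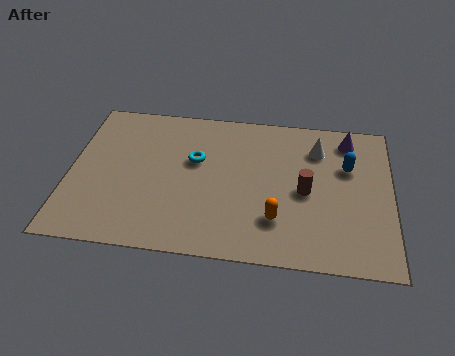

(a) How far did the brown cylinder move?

1.8

From (7.1, 4.6) to (8.5, 3.5), the brown cylinder covered √(1.4² + 1.1²) ≈ 1.8 units.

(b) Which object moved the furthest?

the white cone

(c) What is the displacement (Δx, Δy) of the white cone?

(-1.7, 2.5)

From the two frames, the white cone sits at roughly (10.6, 3.2) before and (8.9, 5.7) after.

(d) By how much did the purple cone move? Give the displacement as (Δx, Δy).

(1.6, 2.0)

The purple cone was at about (8.4, 4.3) and moved to about (10.0, 6.3).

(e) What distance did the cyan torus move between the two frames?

1.0

The cyan torus moved from about (4.6, 5.6) to (4.5, 4.6), a distance of √(0.1² + 1.0²) ≈ 1.0.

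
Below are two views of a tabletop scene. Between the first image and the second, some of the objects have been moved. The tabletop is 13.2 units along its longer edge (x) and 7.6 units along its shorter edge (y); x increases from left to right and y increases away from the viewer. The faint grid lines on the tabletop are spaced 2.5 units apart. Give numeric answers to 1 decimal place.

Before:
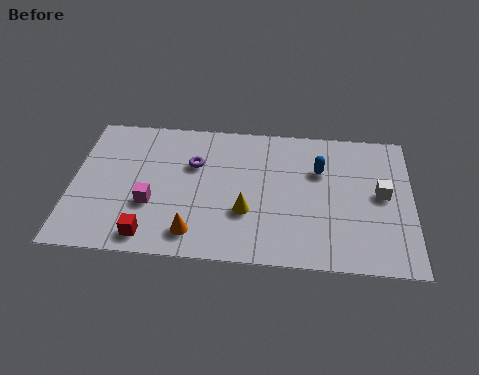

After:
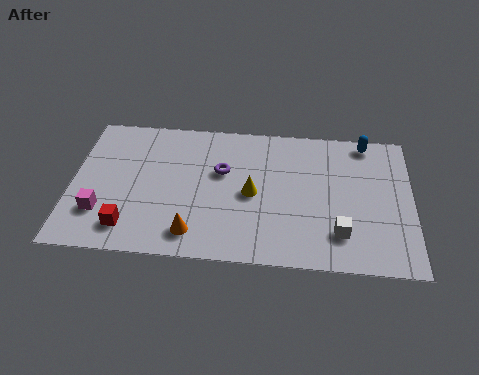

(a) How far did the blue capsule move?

2.5

From (9.6, 5.1) to (11.4, 6.8), the blue capsule covered √(1.8² + 1.7²) ≈ 2.5 units.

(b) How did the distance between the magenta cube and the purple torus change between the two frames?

+2.5

The distance was about 2.8 in the first image and 5.3 in the second, so they moved 2.5 units further apart.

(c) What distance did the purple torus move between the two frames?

1.1

The purple torus was near (4.7, 5.0) before and (5.8, 4.7) after, so it travelled √(1.1² + 0.3²) ≈ 1.1 units.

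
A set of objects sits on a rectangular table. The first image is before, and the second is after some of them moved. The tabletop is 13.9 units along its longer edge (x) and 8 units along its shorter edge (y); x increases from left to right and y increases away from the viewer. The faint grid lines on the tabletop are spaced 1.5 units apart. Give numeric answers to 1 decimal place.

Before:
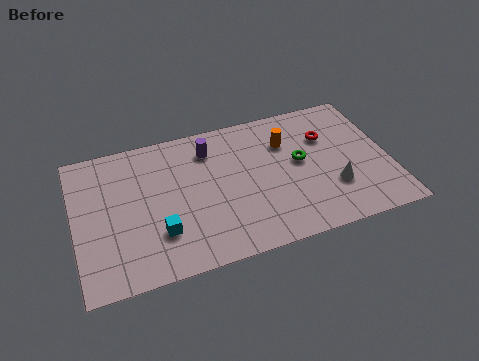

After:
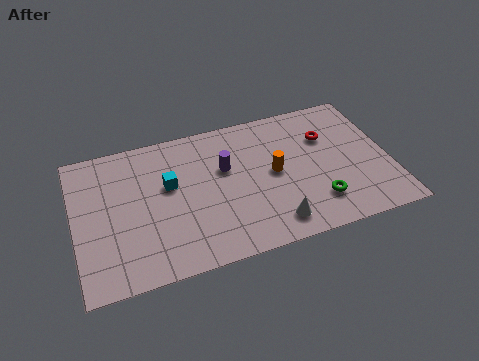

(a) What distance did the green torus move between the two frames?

2.5

The green torus was near (10.0, 4.4) before and (10.5, 1.9) after, so it travelled √(0.5² + 2.5²) ≈ 2.5 units.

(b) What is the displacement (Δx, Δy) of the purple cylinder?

(0.6, -1.3)

The purple cylinder started near (6.1, 6.3) and ended near (6.7, 5.0).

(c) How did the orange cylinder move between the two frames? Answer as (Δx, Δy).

(-0.7, -1.6)

From the two frames, the orange cylinder sits at roughly (9.5, 5.7) before and (8.8, 4.1) after.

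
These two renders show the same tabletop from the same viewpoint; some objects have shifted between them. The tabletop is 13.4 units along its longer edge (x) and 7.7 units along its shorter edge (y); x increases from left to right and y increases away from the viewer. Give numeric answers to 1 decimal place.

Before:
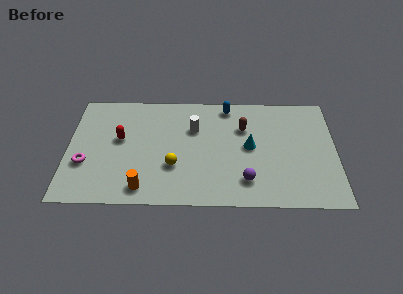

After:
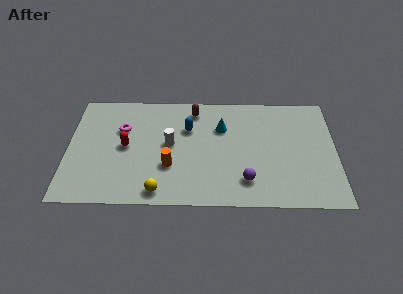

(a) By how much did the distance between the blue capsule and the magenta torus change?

-4.9

The distance was about 8.2 in the first image and 3.3 in the second, so they moved 4.9 units closer together.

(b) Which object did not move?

the purple sphere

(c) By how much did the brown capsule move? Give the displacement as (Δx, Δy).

(-2.5, 1.2)

The brown capsule was at about (8.8, 5.3) and moved to about (6.3, 6.5).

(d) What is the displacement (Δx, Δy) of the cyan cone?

(-1.4, 1.3)

From the two frames, the cyan cone sits at roughly (9.1, 4.0) before and (7.7, 5.3) after.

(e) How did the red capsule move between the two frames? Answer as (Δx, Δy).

(0.3, -0.5)

From the two frames, the red capsule sits at roughly (2.6, 4.4) before and (2.9, 3.9) after.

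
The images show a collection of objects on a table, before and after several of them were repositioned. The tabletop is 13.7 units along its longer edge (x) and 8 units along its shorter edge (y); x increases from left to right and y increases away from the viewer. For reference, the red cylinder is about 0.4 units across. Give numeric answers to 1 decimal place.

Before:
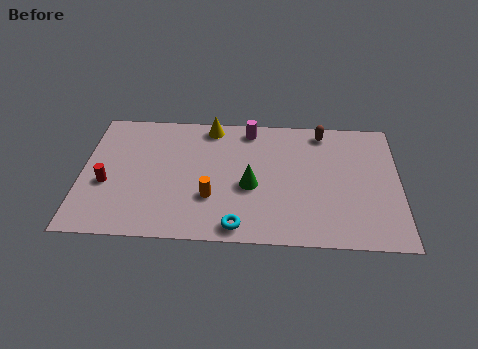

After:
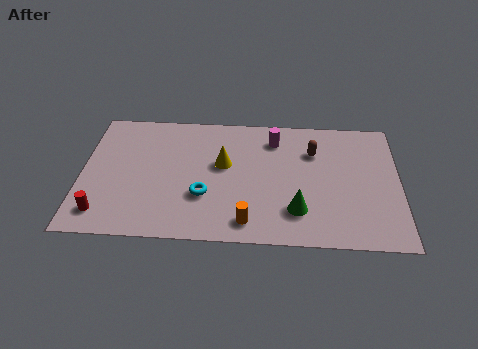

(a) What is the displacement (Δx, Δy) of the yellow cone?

(0.6, -2.4)

From the two frames, the yellow cone sits at roughly (5.5, 7.1) before and (6.1, 4.7) after.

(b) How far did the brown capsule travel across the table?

1.4

The brown capsule moved from about (10.4, 7.0) to (10.0, 5.7), a distance of √(0.4² + 1.3²) ≈ 1.4.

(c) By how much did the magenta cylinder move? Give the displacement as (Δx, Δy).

(1.1, -0.6)

The magenta cylinder started near (7.2, 7.0) and ended near (8.3, 6.4).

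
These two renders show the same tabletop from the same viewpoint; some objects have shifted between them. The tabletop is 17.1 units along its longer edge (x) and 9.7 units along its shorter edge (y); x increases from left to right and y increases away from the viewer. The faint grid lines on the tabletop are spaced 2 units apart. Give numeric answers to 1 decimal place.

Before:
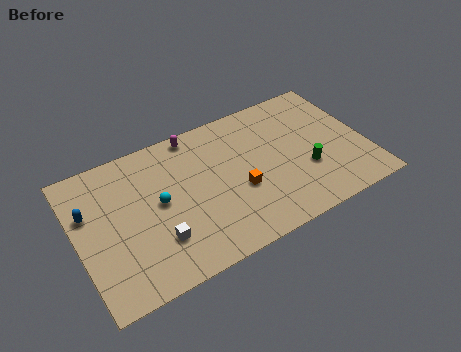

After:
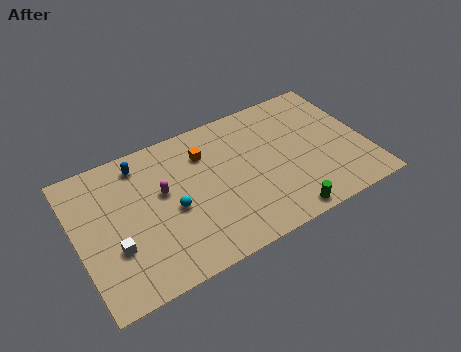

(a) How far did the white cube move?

2.5

The white cube moved from about (4.4, 2.7) to (2.0, 3.3), a distance of √(2.4² + 0.6²) ≈ 2.5.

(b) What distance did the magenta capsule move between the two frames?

3.9

The magenta capsule was near (7.4, 8.8) before and (5.1, 5.7) after, so it travelled √(2.3² + 3.1²) ≈ 3.9 units.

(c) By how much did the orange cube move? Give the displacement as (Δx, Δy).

(-1.6, 3.4)

The orange cube was at about (9.4, 3.8) and moved to about (7.8, 7.2).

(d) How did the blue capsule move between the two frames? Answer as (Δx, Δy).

(3.3, 1.9)

The blue capsule started near (0.8, 6.3) and ended near (4.1, 8.2).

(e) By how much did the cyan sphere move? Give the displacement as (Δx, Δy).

(0.7, -0.8)

From the two frames, the cyan sphere sits at roughly (4.8, 5.1) before and (5.5, 4.3) after.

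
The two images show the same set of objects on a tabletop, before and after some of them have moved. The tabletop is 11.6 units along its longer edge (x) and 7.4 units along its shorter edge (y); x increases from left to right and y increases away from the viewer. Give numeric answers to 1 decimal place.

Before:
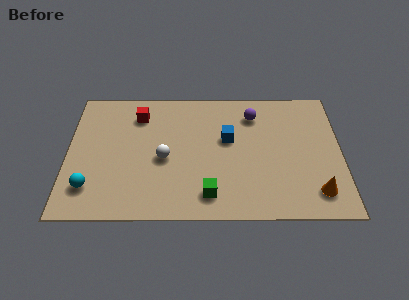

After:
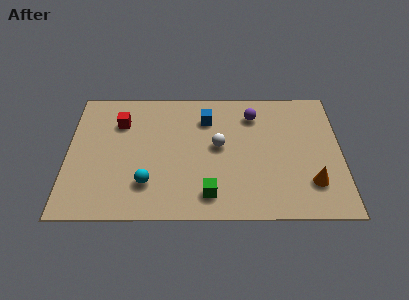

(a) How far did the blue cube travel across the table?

1.5

The blue cube moved from about (6.8, 4.4) to (5.9, 5.6), a distance of √(0.9² + 1.2²) ≈ 1.5.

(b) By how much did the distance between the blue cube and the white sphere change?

-1.2

The distance was about 2.9 in the first image and 1.7 in the second, so they moved 1.2 units closer together.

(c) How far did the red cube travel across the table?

0.9

The red cube moved from about (3.0, 5.8) to (2.2, 5.4), a distance of √(0.8² + 0.4²) ≈ 0.9.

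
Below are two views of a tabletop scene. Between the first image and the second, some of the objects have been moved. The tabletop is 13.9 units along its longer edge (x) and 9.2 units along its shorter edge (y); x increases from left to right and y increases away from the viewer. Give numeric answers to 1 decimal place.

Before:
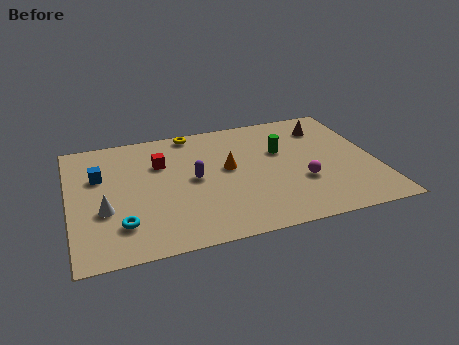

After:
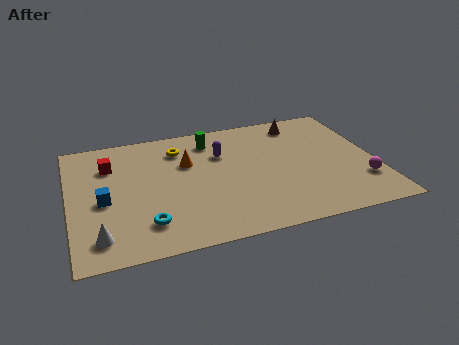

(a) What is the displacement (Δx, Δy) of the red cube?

(-2.3, 0.4)

From the two frames, the red cube sits at roughly (4.2, 6.3) before and (1.9, 6.7) after.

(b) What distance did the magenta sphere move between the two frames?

2.8

From (10.4, 3.2) to (13.1, 2.5), the magenta sphere covered √(2.7² + 0.7²) ≈ 2.8 units.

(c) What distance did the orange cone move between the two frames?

2.0

From (7.2, 5.1) to (5.4, 6.0), the orange cone covered √(1.8² + 0.9²) ≈ 2.0 units.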